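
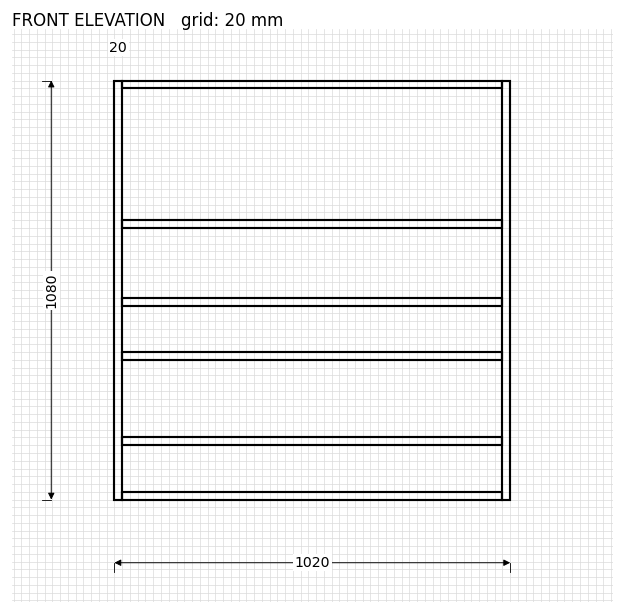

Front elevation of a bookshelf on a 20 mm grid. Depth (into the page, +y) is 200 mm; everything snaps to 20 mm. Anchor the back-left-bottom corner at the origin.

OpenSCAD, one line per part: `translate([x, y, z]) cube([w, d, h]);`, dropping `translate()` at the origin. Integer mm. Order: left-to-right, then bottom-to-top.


cube([20, 200, 1080]);
translate([20, 0, 0]) cube([980, 200, 20]);
translate([20, 0, 140]) cube([980, 200, 20]);
translate([20, 0, 360]) cube([980, 200, 20]);
translate([20, 0, 500]) cube([980, 200, 20]);
translate([20, 0, 700]) cube([980, 200, 20]);
translate([20, 0, 1060]) cube([980, 200, 20]);
translate([1000, 0, 0]) cube([20, 200, 1080]);


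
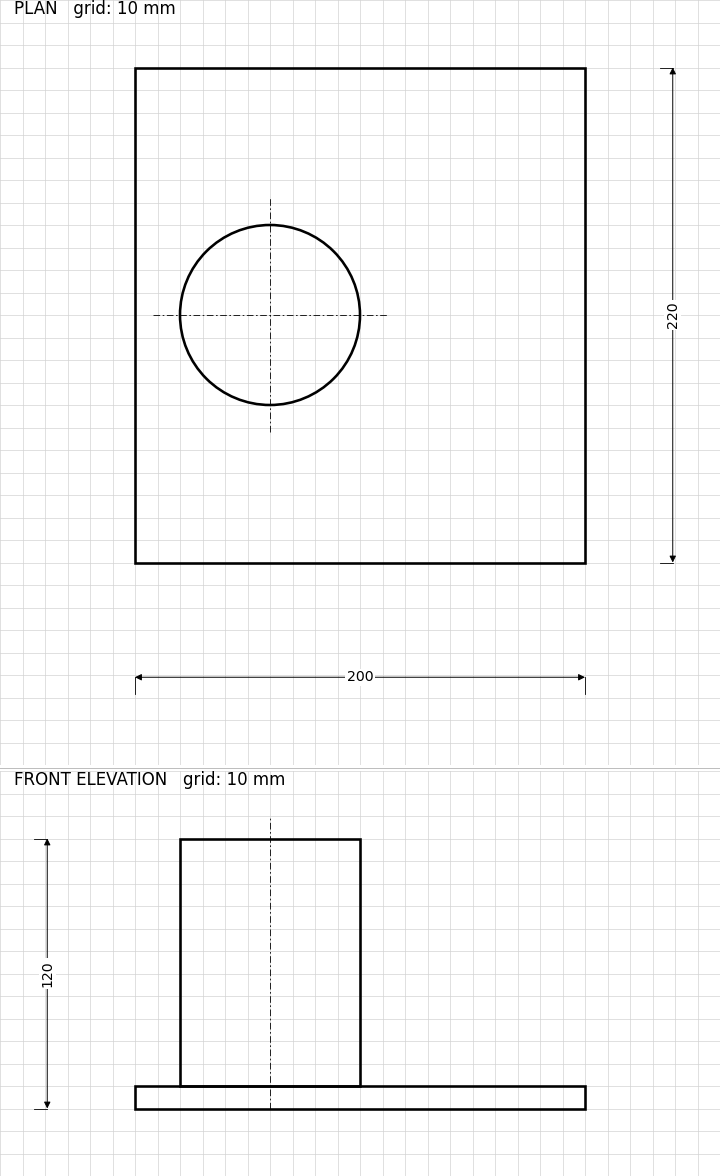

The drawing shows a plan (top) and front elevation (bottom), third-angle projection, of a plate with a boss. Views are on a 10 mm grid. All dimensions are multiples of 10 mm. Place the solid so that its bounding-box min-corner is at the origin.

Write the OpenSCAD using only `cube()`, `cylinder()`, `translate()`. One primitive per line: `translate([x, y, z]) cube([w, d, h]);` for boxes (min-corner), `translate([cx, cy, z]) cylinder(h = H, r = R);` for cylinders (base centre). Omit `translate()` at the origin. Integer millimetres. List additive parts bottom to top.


cube([200, 220, 10]);
translate([60, 110, 10]) cylinder(h = 110, r = 40);


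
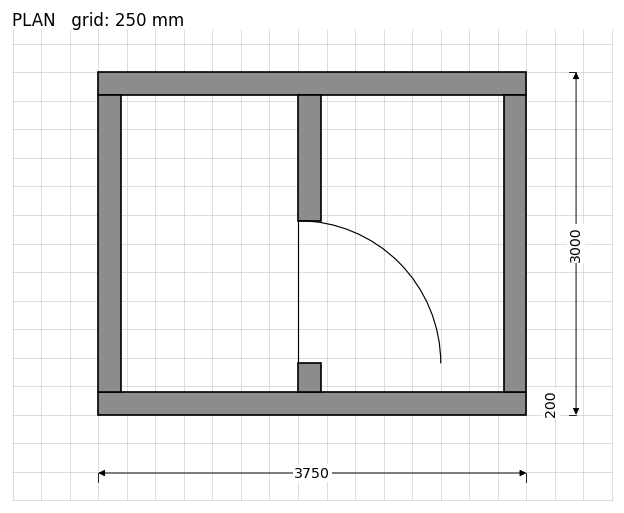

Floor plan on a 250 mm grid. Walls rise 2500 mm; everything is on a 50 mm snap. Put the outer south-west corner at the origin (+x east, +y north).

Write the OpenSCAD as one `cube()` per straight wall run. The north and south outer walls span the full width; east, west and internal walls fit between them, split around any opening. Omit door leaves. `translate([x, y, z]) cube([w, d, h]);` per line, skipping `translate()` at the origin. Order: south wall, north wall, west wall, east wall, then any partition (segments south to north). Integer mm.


cube([3750, 200, 2500]);
translate([0, 2800, 0]) cube([3750, 200, 2500]);
translate([0, 200, 0]) cube([200, 2600, 2500]);
translate([3550, 200, 0]) cube([200, 2600, 2500]);
translate([1750, 200, 0]) cube([200, 250, 2500]);
translate([1750, 1700, 0]) cube([200, 1100, 2500]);


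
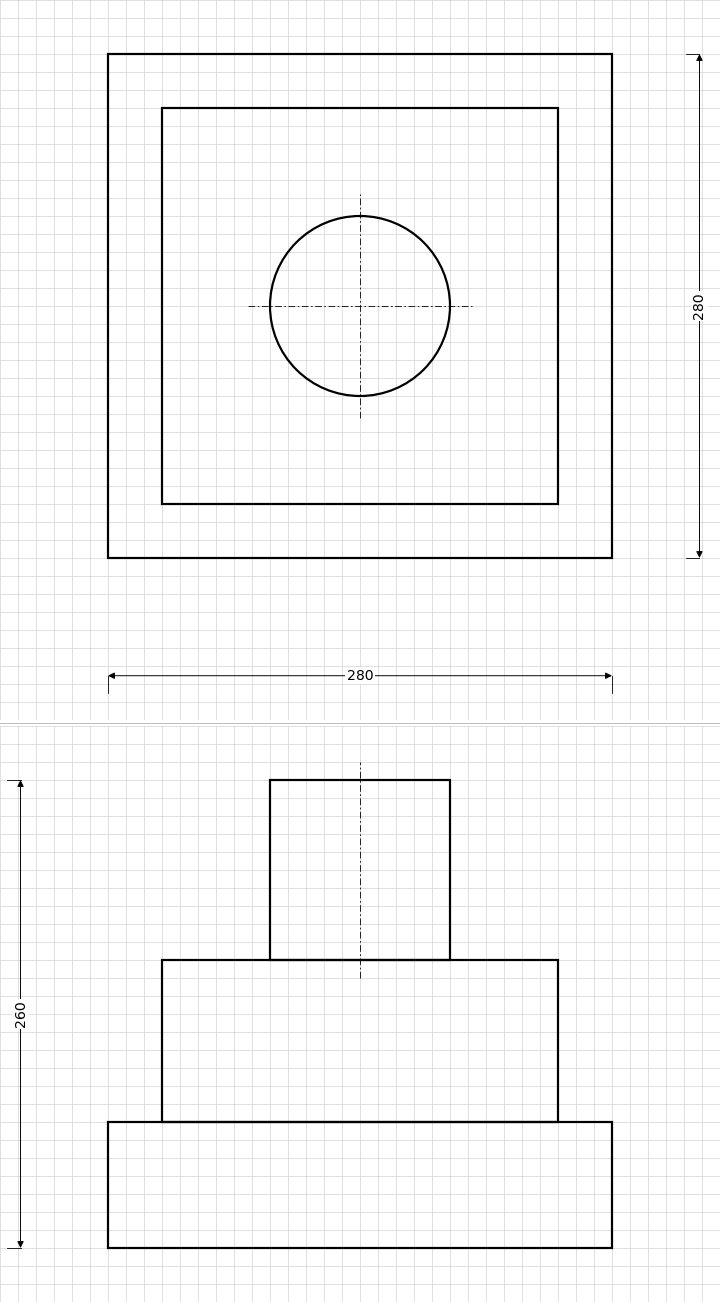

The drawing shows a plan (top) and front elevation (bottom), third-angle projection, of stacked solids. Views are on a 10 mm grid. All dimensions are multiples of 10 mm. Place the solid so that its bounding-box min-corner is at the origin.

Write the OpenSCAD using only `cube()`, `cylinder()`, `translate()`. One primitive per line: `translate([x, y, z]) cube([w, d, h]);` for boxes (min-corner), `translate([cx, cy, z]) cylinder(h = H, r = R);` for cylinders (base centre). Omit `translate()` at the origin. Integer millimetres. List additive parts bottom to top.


cube([280, 280, 70]);
translate([30, 30, 70]) cube([220, 220, 90]);
translate([140, 140, 160]) cylinder(h = 100, r = 50);


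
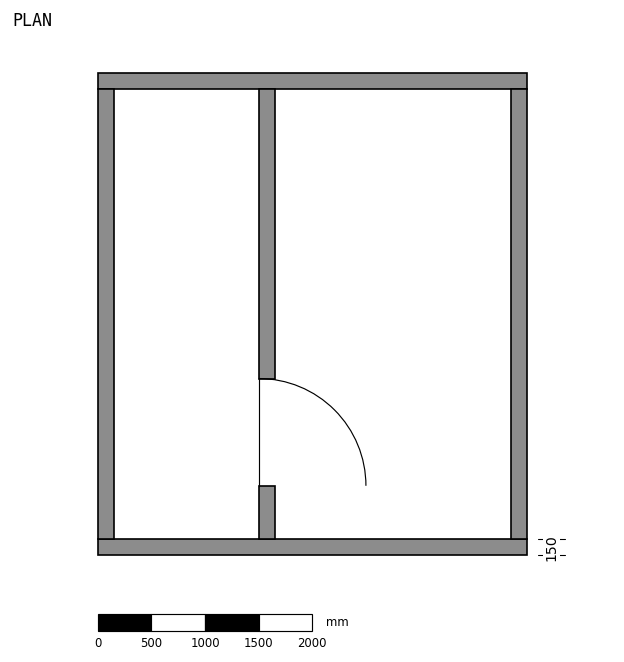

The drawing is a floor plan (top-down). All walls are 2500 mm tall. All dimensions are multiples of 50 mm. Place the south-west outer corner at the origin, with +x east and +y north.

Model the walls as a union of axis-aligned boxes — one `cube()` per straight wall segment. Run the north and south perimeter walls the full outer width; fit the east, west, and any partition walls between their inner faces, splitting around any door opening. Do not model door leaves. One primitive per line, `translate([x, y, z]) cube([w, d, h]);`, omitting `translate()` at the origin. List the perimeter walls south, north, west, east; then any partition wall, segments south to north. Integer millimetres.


cube([4000, 150, 2500]);
translate([0, 4350, 0]) cube([4000, 150, 2500]);
translate([0, 150, 0]) cube([150, 4200, 2500]);
translate([3850, 150, 0]) cube([150, 4200, 2500]);
translate([1500, 150, 0]) cube([150, 500, 2500]);
translate([1500, 1650, 0]) cube([150, 2700, 2500]);


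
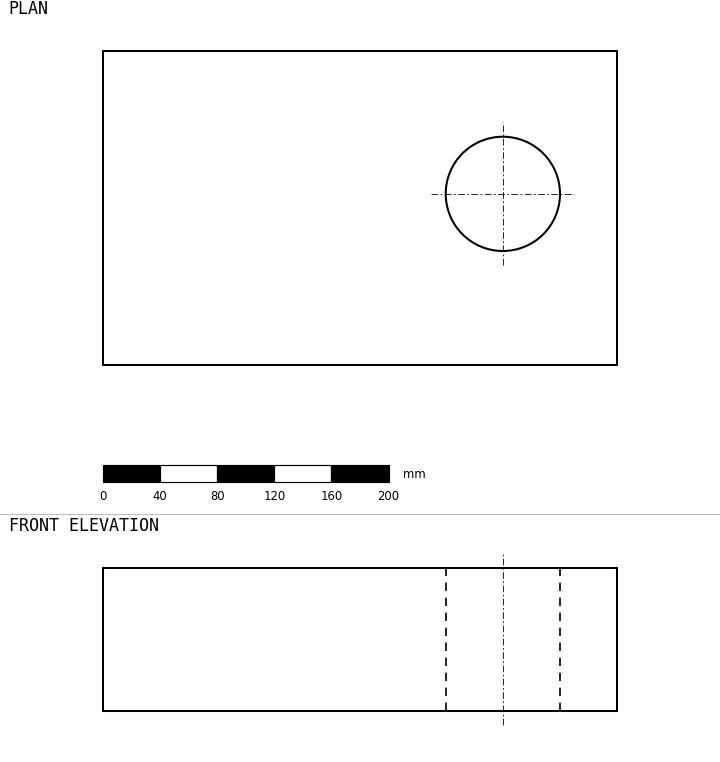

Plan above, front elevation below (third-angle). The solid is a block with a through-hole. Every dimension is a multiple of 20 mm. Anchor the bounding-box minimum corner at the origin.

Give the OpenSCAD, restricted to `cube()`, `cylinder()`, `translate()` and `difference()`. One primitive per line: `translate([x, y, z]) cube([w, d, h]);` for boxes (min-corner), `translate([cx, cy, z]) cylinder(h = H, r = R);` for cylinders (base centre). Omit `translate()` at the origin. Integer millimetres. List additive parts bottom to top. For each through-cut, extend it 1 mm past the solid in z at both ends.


difference() {
  cube([360, 220, 100]);
  translate([280, 120, -1]) cylinder(h = 102, r = 40);
}


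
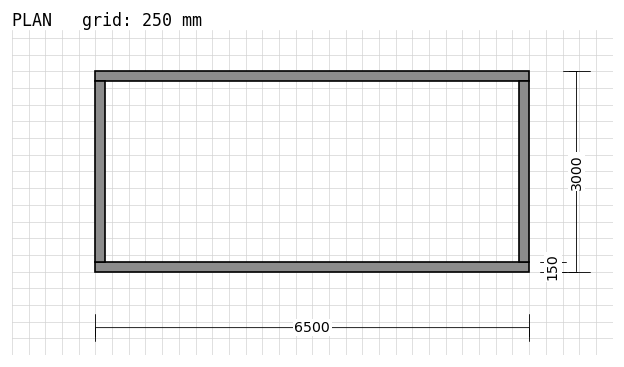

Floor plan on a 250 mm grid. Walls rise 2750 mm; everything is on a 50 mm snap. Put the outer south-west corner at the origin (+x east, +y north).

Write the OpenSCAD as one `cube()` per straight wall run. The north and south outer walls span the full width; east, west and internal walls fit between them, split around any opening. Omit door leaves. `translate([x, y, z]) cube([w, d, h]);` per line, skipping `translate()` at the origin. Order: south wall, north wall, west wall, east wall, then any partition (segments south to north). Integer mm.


cube([6500, 150, 2750]);
translate([0, 2850, 0]) cube([6500, 150, 2750]);
translate([0, 150, 0]) cube([150, 2700, 2750]);
translate([6350, 150, 0]) cube([150, 2700, 2750]);


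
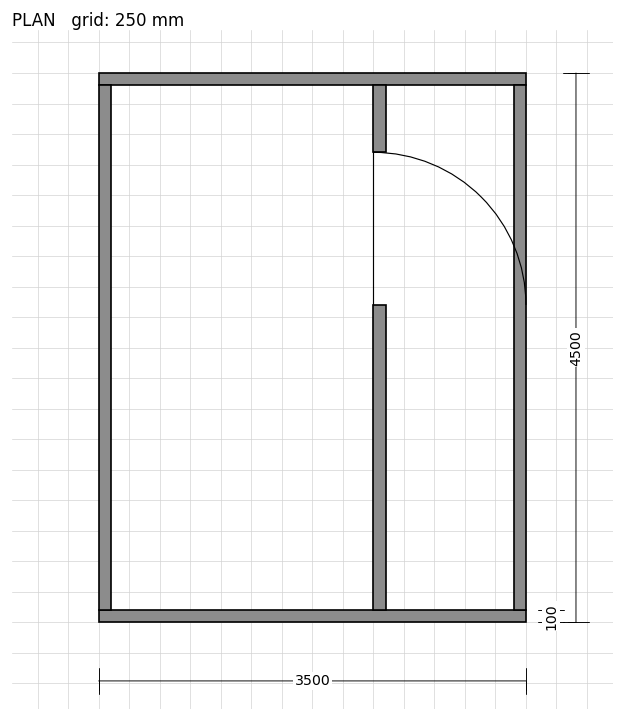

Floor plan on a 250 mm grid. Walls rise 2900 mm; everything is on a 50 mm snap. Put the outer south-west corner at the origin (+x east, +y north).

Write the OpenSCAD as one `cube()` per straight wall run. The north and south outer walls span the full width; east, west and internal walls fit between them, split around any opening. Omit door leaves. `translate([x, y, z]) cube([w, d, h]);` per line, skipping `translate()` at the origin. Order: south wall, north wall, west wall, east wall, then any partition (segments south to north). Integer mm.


cube([3500, 100, 2900]);
translate([0, 4400, 0]) cube([3500, 100, 2900]);
translate([0, 100, 0]) cube([100, 4300, 2900]);
translate([3400, 100, 0]) cube([100, 4300, 2900]);
translate([2250, 100, 0]) cube([100, 2500, 2900]);
translate([2250, 3850, 0]) cube([100, 550, 2900]);


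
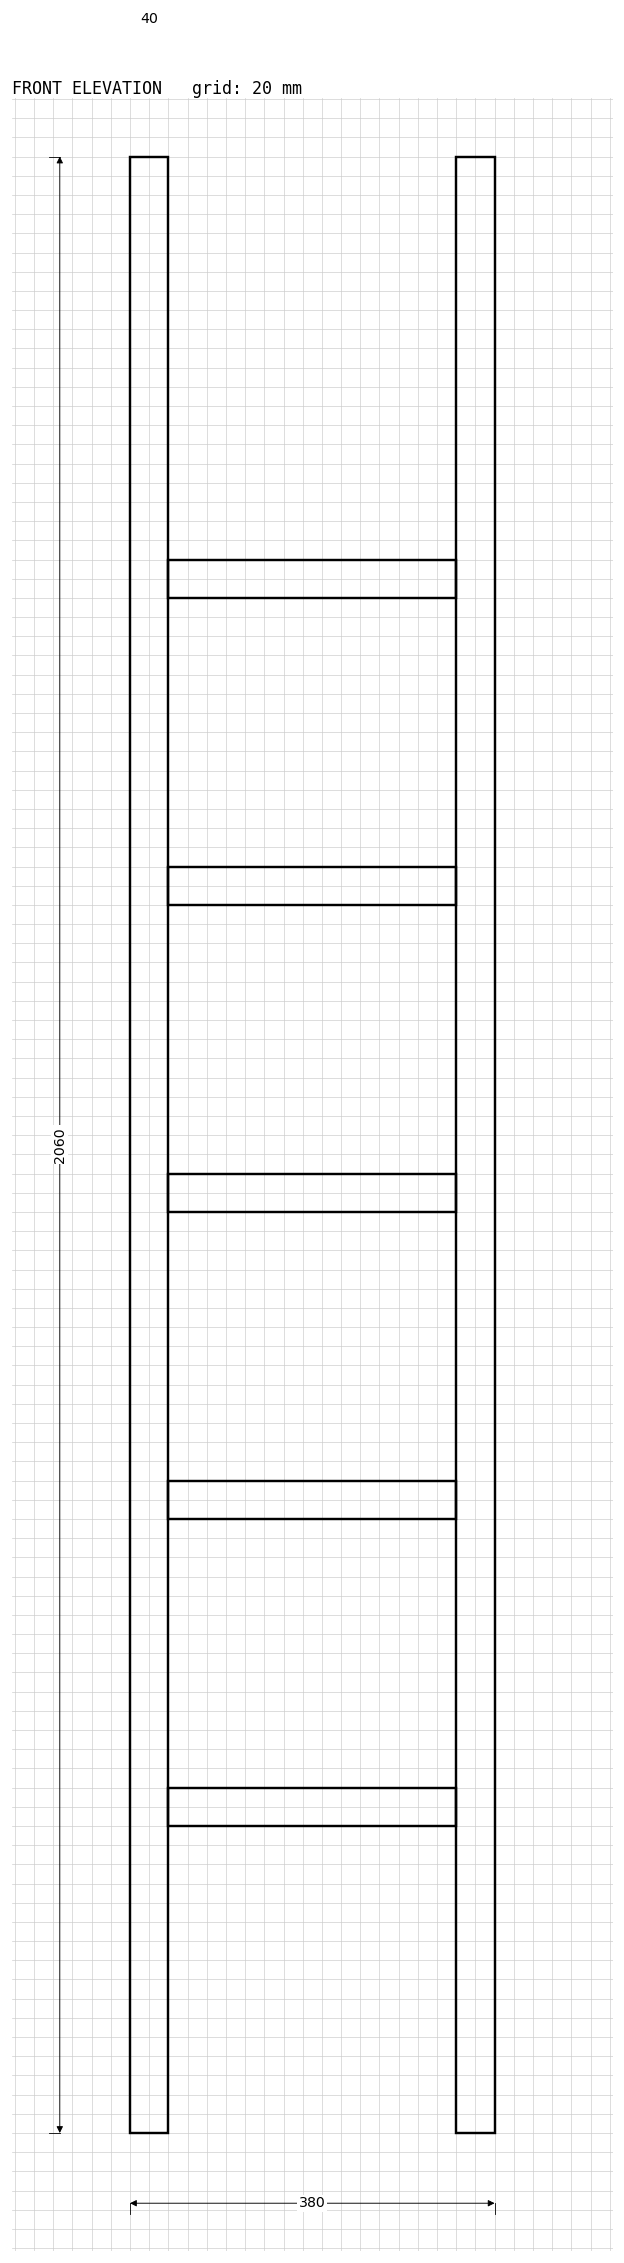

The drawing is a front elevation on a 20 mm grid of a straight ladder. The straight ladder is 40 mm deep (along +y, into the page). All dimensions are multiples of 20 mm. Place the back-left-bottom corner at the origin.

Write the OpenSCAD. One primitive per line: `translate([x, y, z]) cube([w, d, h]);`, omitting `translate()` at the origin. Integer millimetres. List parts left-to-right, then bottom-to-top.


cube([40, 40, 2060]);
translate([40, 0, 320]) cube([300, 40, 40]);
translate([40, 0, 640]) cube([300, 40, 40]);
translate([40, 0, 960]) cube([300, 40, 40]);
translate([40, 0, 1280]) cube([300, 40, 40]);
translate([40, 0, 1600]) cube([300, 40, 40]);
translate([340, 0, 0]) cube([40, 40, 2060]);


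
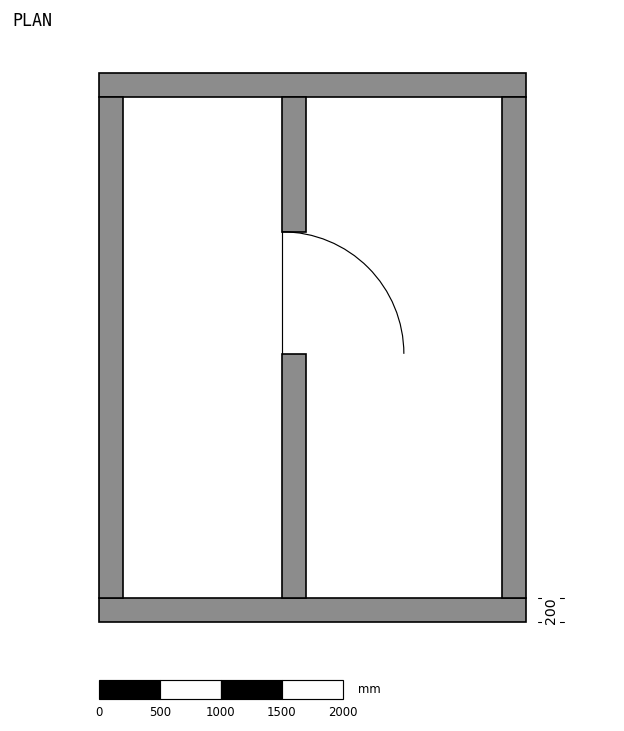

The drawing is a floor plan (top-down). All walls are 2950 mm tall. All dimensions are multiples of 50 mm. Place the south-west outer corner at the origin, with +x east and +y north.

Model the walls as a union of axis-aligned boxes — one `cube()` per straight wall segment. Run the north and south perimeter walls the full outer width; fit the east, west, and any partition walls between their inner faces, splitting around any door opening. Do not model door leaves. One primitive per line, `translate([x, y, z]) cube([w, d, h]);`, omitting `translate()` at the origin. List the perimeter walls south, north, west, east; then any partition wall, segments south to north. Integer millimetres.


cube([3500, 200, 2950]);
translate([0, 4300, 0]) cube([3500, 200, 2950]);
translate([0, 200, 0]) cube([200, 4100, 2950]);
translate([3300, 200, 0]) cube([200, 4100, 2950]);
translate([1500, 200, 0]) cube([200, 2000, 2950]);
translate([1500, 3200, 0]) cube([200, 1100, 2950]);


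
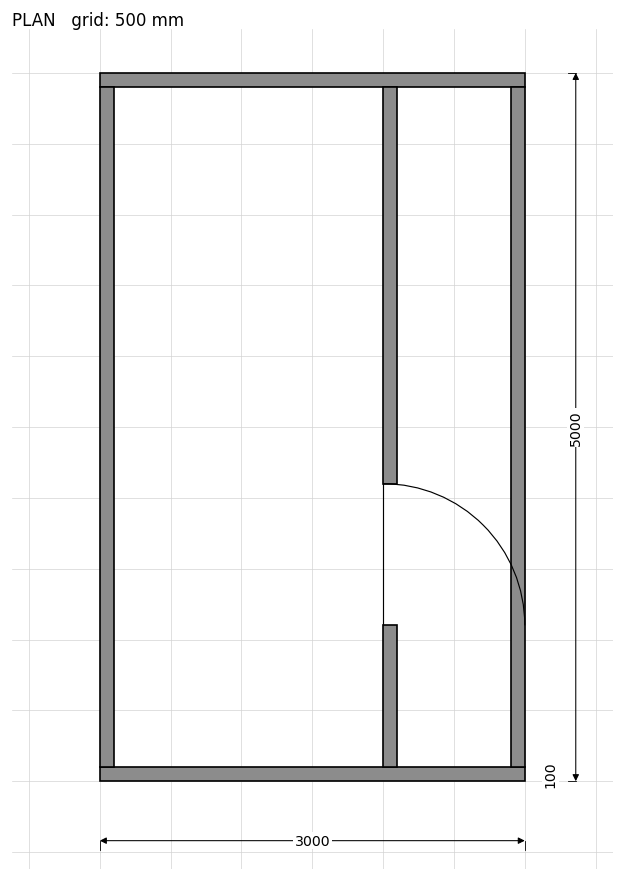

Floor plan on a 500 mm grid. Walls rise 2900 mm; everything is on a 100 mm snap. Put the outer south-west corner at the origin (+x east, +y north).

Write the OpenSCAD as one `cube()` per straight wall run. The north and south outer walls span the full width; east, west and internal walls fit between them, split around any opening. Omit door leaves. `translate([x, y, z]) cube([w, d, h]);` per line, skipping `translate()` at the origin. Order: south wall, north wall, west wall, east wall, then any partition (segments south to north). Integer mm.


cube([3000, 100, 2900]);
translate([0, 4900, 0]) cube([3000, 100, 2900]);
translate([0, 100, 0]) cube([100, 4800, 2900]);
translate([2900, 100, 0]) cube([100, 4800, 2900]);
translate([2000, 100, 0]) cube([100, 1000, 2900]);
translate([2000, 2100, 0]) cube([100, 2800, 2900]);


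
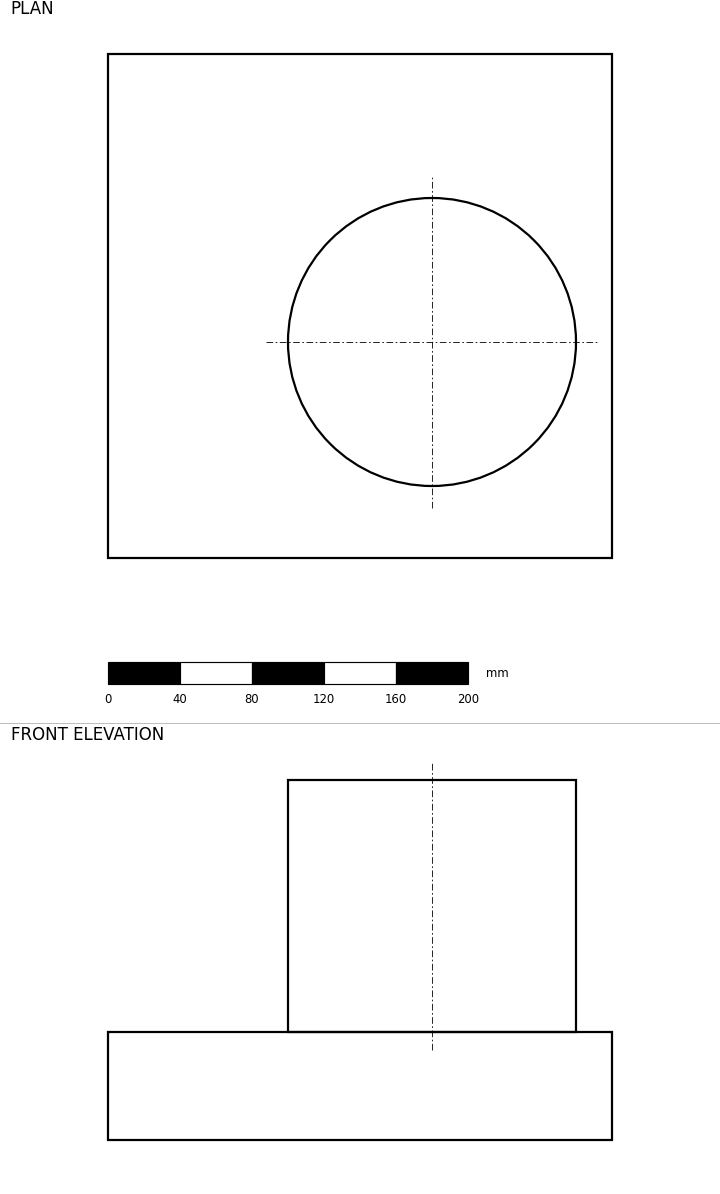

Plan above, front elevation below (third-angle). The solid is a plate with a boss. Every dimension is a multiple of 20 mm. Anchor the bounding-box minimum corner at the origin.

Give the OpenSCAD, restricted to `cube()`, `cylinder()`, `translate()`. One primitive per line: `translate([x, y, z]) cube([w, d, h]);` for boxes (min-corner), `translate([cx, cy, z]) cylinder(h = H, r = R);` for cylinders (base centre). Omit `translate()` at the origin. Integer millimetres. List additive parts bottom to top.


cube([280, 280, 60]);
translate([180, 120, 60]) cylinder(h = 140, r = 80);


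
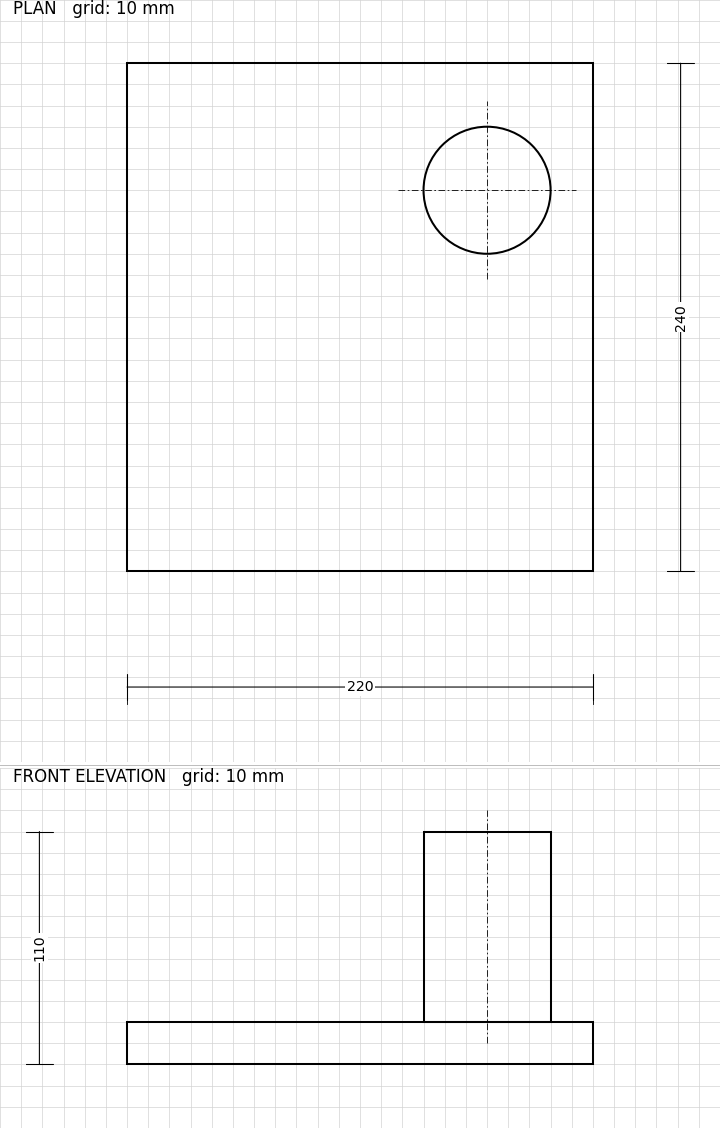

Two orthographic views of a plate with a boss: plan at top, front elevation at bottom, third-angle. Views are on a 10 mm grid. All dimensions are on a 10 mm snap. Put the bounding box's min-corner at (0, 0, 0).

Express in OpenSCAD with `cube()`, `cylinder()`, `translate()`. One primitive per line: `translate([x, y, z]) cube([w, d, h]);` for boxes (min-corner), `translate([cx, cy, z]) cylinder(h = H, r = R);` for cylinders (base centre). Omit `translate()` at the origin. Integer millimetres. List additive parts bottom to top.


cube([220, 240, 20]);
translate([170, 180, 20]) cylinder(h = 90, r = 30);


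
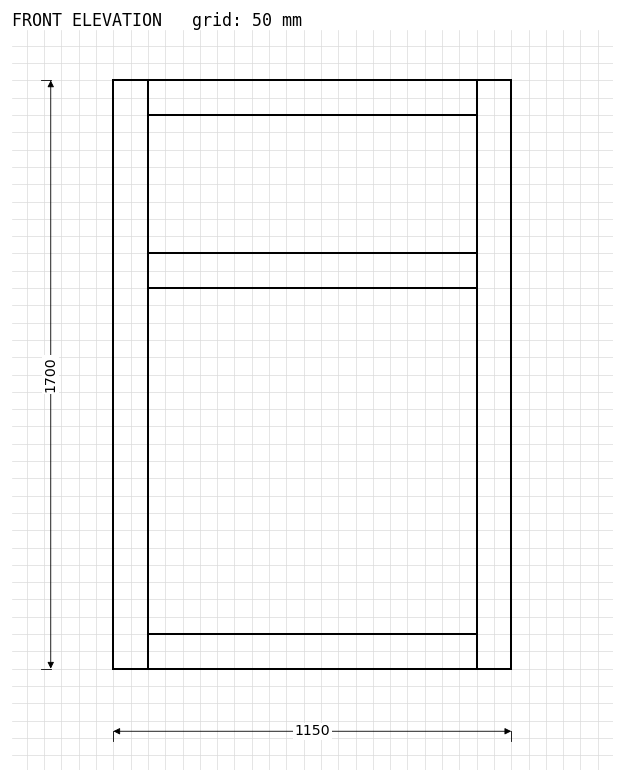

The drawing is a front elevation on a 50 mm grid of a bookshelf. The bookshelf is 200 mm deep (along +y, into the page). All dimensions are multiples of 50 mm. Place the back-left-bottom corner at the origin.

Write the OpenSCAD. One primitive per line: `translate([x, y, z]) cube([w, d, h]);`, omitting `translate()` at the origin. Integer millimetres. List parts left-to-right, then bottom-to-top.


cube([100, 200, 1700]);
translate([100, 0, 0]) cube([950, 200, 100]);
translate([100, 0, 1100]) cube([950, 200, 100]);
translate([100, 0, 1600]) cube([950, 200, 100]);
translate([1050, 0, 0]) cube([100, 200, 1700]);


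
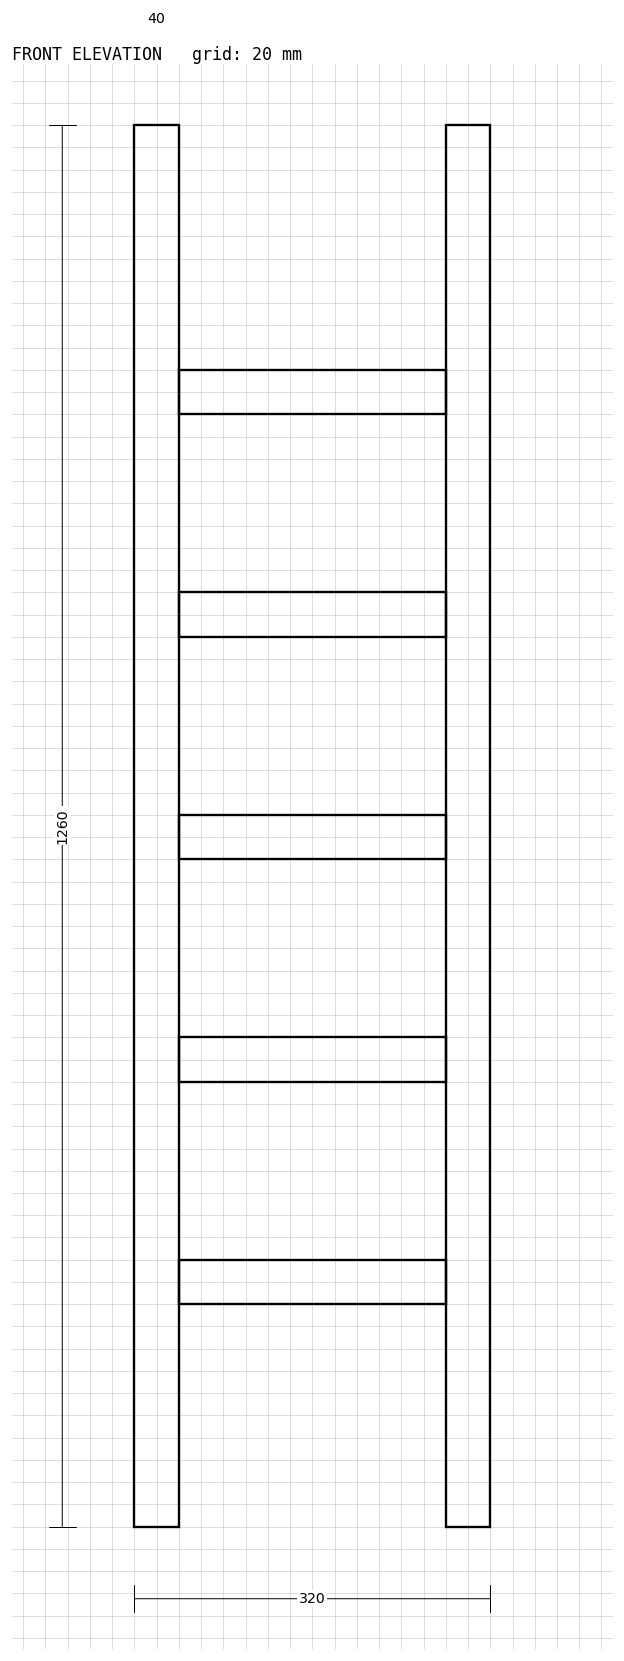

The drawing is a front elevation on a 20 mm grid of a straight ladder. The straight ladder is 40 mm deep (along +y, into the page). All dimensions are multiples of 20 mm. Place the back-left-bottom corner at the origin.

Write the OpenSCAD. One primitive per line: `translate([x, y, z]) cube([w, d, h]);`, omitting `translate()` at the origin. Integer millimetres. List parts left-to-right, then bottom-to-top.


cube([40, 40, 1260]);
translate([40, 0, 200]) cube([240, 40, 40]);
translate([40, 0, 400]) cube([240, 40, 40]);
translate([40, 0, 600]) cube([240, 40, 40]);
translate([40, 0, 800]) cube([240, 40, 40]);
translate([40, 0, 1000]) cube([240, 40, 40]);
translate([280, 0, 0]) cube([40, 40, 1260]);


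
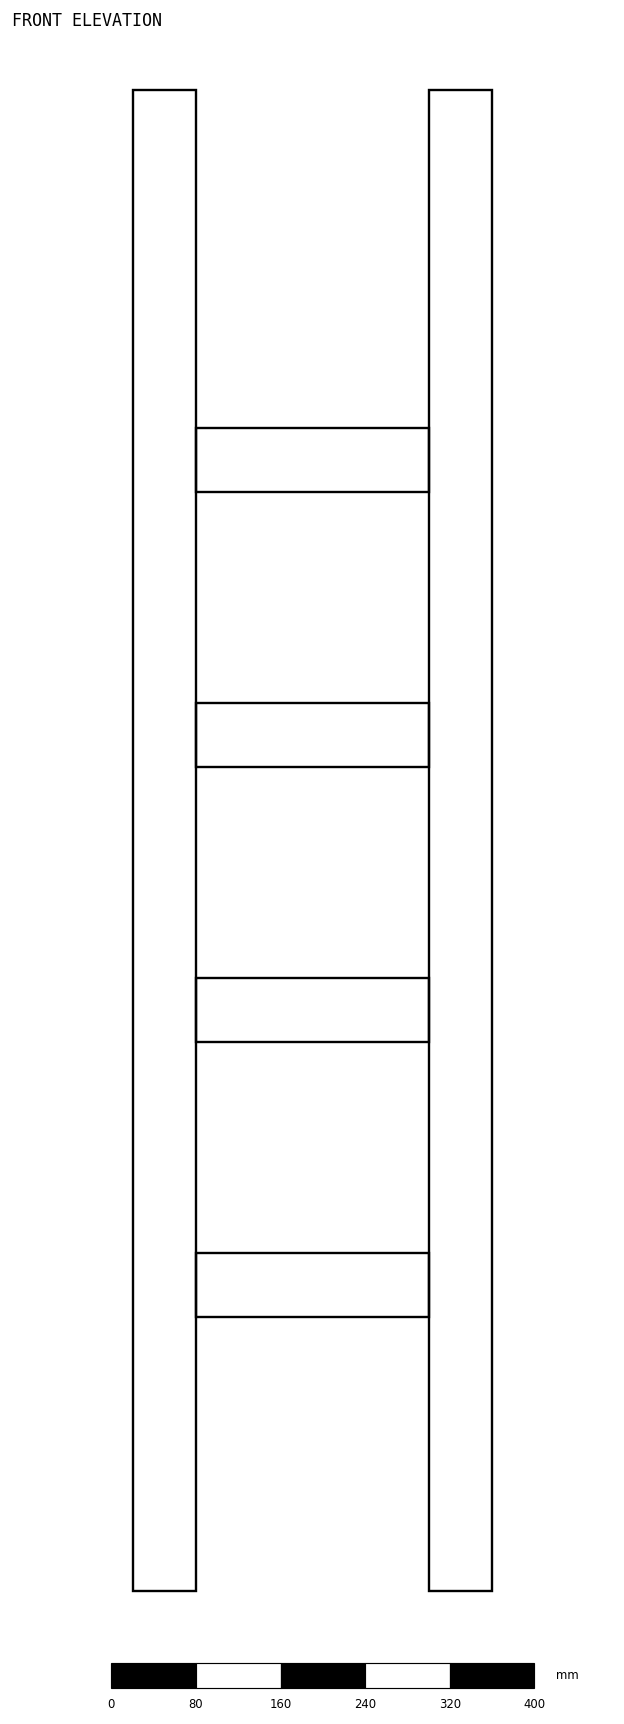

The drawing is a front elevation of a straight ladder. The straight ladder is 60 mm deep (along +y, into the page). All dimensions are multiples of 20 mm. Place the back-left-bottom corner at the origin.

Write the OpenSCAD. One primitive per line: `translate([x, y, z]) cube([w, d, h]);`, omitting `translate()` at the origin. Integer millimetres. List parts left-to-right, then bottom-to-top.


cube([60, 60, 1420]);
translate([60, 0, 260]) cube([220, 60, 60]);
translate([60, 0, 520]) cube([220, 60, 60]);
translate([60, 0, 780]) cube([220, 60, 60]);
translate([60, 0, 1040]) cube([220, 60, 60]);
translate([280, 0, 0]) cube([60, 60, 1420]);


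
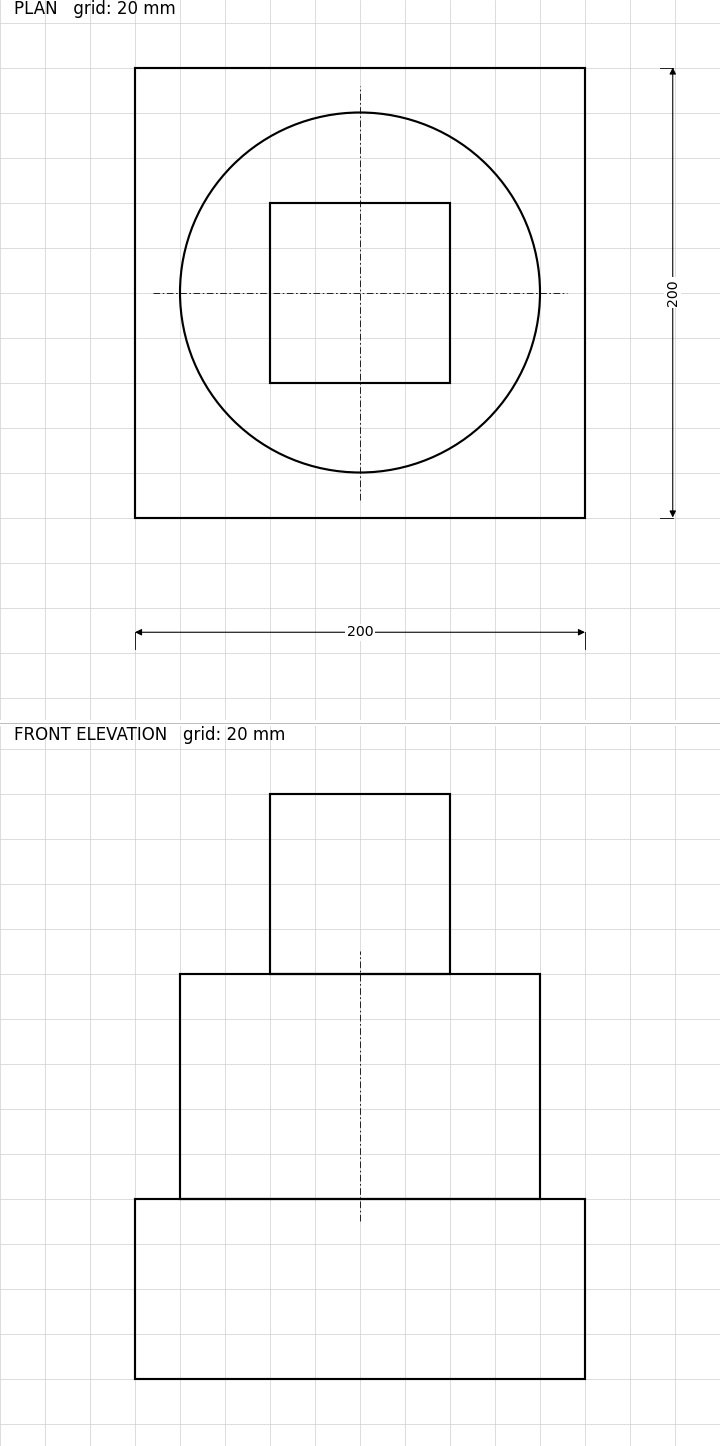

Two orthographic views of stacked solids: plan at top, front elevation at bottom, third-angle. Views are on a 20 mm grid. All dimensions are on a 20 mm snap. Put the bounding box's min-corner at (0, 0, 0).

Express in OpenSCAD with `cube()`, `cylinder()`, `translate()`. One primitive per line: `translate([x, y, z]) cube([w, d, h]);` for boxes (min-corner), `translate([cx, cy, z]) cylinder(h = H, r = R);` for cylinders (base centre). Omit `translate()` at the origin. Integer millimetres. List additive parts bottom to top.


cube([200, 200, 80]);
translate([100, 100, 80]) cylinder(h = 100, r = 80);
translate([60, 60, 180]) cube([80, 80, 80]);


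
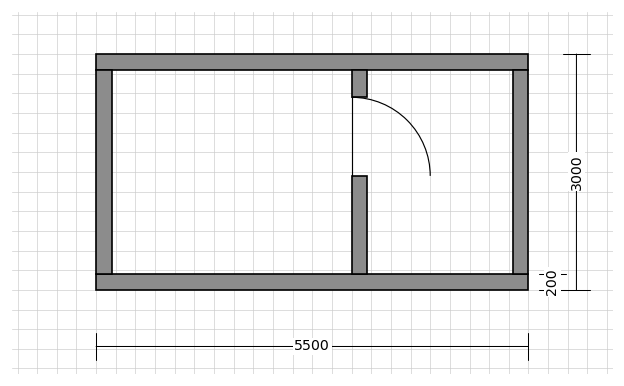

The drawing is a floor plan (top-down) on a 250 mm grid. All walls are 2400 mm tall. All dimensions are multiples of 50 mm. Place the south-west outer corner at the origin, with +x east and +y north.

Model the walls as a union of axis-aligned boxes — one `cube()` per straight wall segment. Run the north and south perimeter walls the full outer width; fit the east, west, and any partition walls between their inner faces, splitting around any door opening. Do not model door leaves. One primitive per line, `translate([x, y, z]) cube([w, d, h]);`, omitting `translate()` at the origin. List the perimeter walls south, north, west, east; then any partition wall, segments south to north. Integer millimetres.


cube([5500, 200, 2400]);
translate([0, 2800, 0]) cube([5500, 200, 2400]);
translate([0, 200, 0]) cube([200, 2600, 2400]);
translate([5300, 200, 0]) cube([200, 2600, 2400]);
translate([3250, 200, 0]) cube([200, 1250, 2400]);
translate([3250, 2450, 0]) cube([200, 350, 2400]);


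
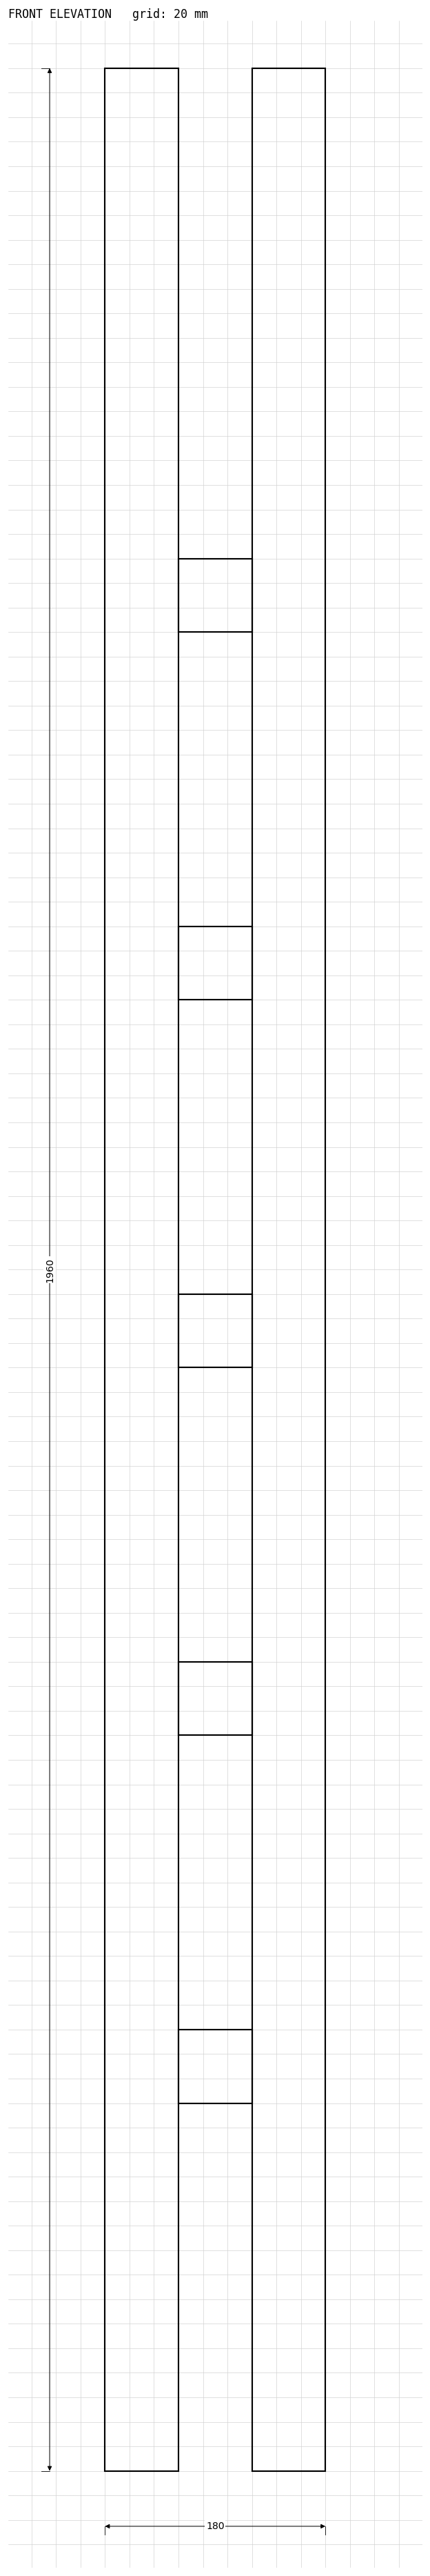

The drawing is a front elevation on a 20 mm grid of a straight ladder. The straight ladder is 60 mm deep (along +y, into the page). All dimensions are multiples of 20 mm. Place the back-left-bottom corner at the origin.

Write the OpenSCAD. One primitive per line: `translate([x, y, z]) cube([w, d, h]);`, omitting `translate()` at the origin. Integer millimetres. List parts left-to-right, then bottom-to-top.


cube([60, 60, 1960]);
translate([60, 0, 300]) cube([60, 60, 60]);
translate([60, 0, 600]) cube([60, 60, 60]);
translate([60, 0, 900]) cube([60, 60, 60]);
translate([60, 0, 1200]) cube([60, 60, 60]);
translate([60, 0, 1500]) cube([60, 60, 60]);
translate([120, 0, 0]) cube([60, 60, 1960]);


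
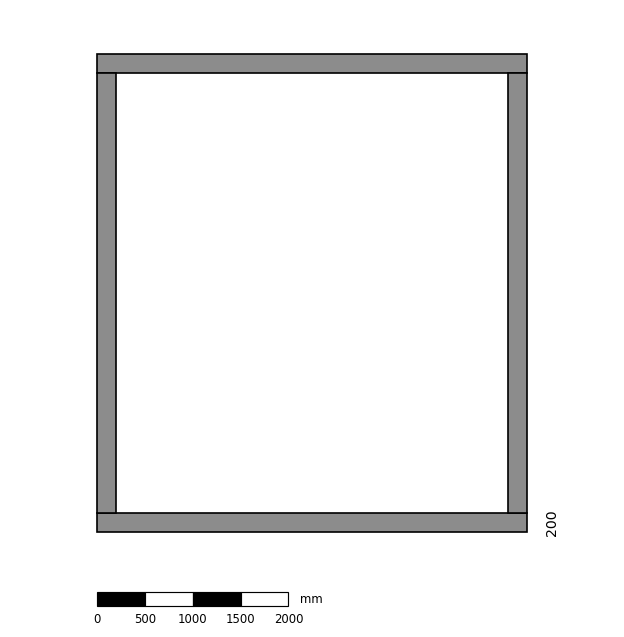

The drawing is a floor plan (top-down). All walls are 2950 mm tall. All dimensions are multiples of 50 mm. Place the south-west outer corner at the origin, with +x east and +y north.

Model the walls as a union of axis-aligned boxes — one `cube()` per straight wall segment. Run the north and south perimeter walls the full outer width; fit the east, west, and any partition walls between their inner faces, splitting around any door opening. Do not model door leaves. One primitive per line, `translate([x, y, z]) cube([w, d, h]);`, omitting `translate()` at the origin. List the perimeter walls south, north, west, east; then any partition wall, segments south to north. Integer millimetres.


cube([4500, 200, 2950]);
translate([0, 4800, 0]) cube([4500, 200, 2950]);
translate([0, 200, 0]) cube([200, 4600, 2950]);
translate([4300, 200, 0]) cube([200, 4600, 2950]);


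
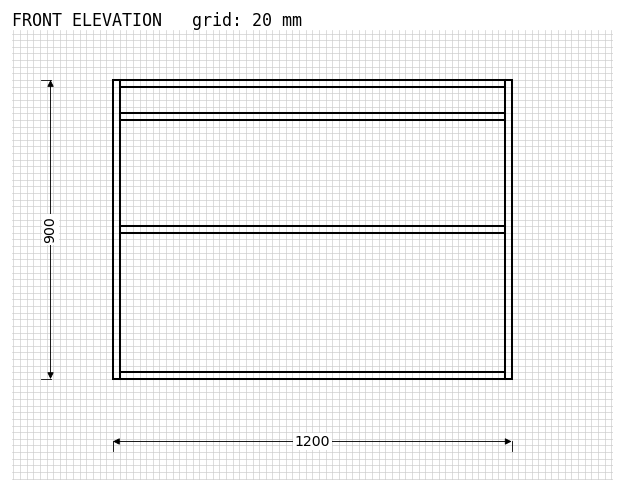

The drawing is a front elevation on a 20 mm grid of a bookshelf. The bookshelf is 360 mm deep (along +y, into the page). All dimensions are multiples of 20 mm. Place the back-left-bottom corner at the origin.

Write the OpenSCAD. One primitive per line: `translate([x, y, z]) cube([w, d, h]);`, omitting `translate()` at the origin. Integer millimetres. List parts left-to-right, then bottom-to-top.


cube([20, 360, 900]);
translate([20, 0, 0]) cube([1160, 360, 20]);
translate([20, 0, 440]) cube([1160, 360, 20]);
translate([20, 0, 780]) cube([1160, 360, 20]);
translate([20, 0, 880]) cube([1160, 360, 20]);
translate([1180, 0, 0]) cube([20, 360, 900]);


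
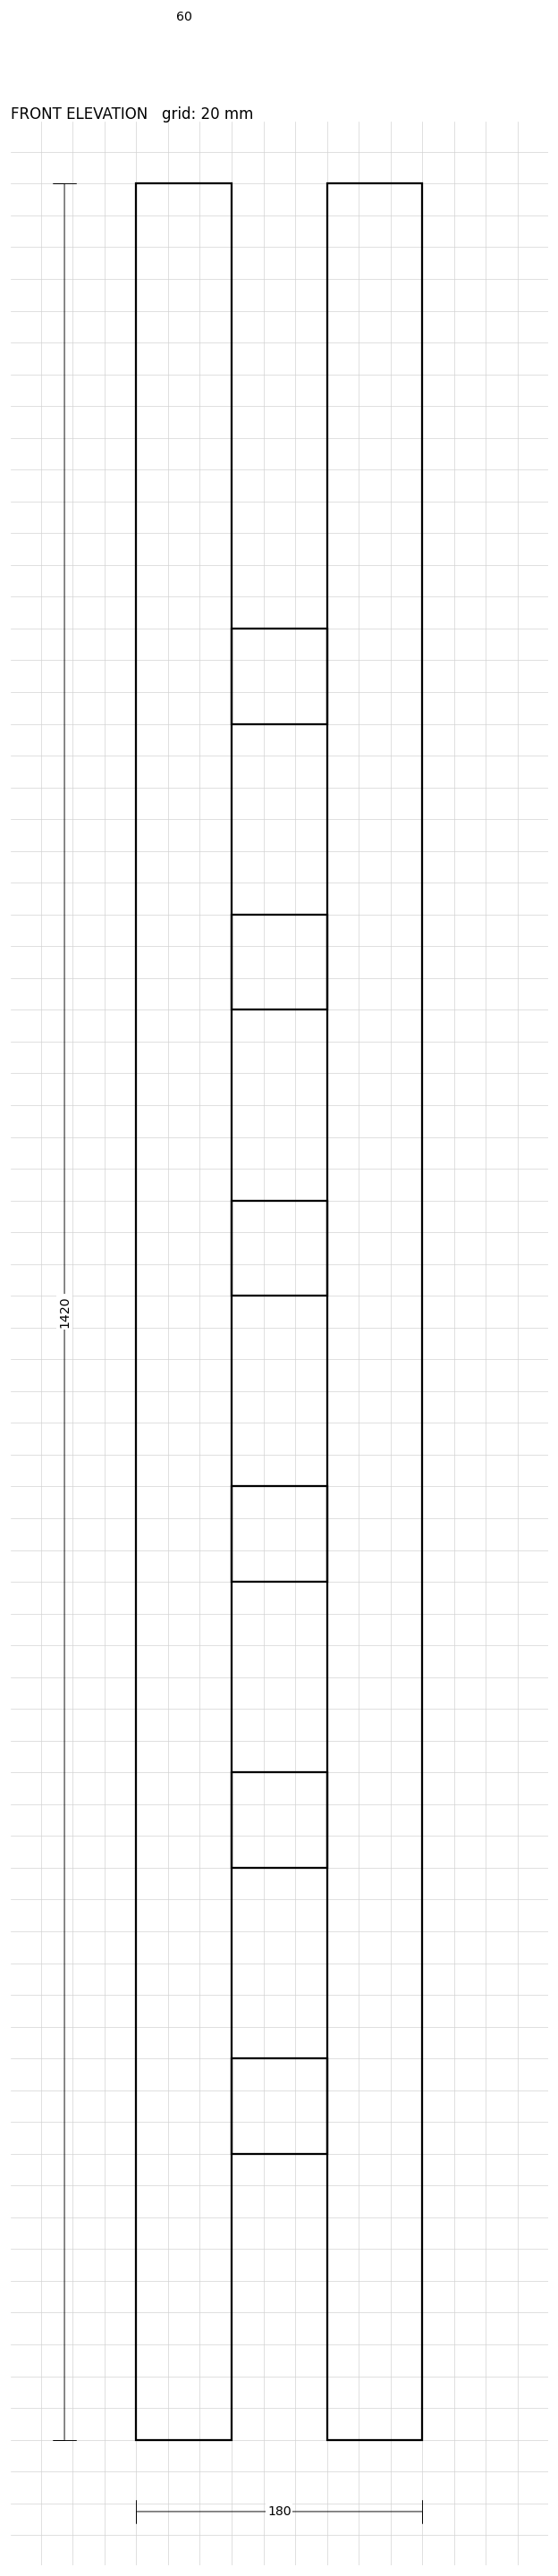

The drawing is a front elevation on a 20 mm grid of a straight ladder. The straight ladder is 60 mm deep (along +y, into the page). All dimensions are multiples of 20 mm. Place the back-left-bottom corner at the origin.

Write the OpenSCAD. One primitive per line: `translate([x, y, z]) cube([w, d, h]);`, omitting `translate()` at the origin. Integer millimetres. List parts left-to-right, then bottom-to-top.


cube([60, 60, 1420]);
translate([60, 0, 180]) cube([60, 60, 60]);
translate([60, 0, 360]) cube([60, 60, 60]);
translate([60, 0, 540]) cube([60, 60, 60]);
translate([60, 0, 720]) cube([60, 60, 60]);
translate([60, 0, 900]) cube([60, 60, 60]);
translate([60, 0, 1080]) cube([60, 60, 60]);
translate([120, 0, 0]) cube([60, 60, 1420]);


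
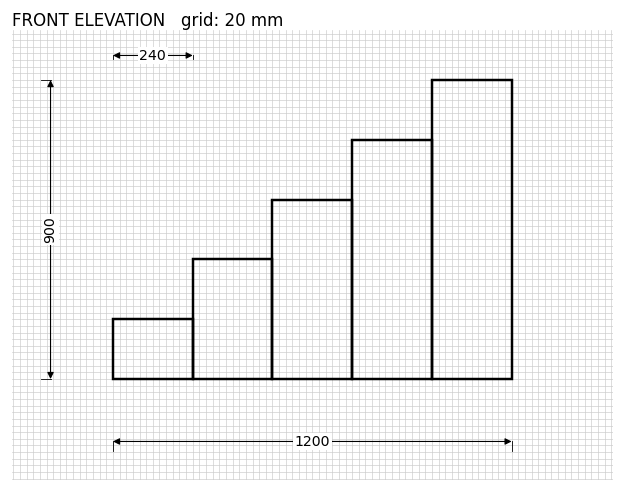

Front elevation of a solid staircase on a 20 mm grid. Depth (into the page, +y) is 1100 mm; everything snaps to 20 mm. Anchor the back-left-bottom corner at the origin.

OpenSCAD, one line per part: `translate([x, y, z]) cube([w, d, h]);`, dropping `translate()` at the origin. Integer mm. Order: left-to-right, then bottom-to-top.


cube([240, 1100, 180]);
translate([240, 0, 0]) cube([240, 1100, 360]);
translate([480, 0, 0]) cube([240, 1100, 540]);
translate([720, 0, 0]) cube([240, 1100, 720]);
translate([960, 0, 0]) cube([240, 1100, 900]);


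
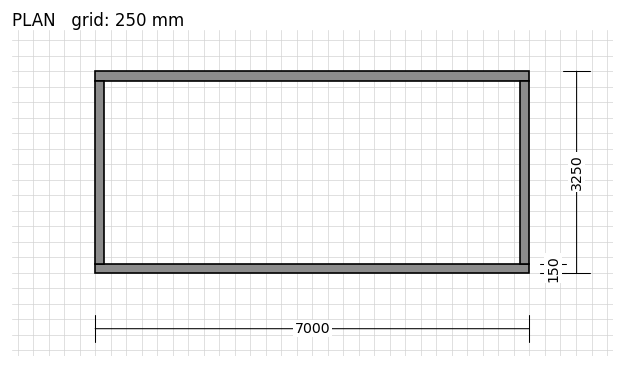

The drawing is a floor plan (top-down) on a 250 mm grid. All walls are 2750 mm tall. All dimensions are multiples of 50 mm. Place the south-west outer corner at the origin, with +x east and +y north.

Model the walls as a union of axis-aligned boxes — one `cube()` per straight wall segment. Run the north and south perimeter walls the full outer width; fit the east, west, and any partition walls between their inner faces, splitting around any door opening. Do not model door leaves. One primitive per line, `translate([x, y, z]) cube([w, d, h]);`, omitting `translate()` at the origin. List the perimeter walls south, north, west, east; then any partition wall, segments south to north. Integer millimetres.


cube([7000, 150, 2750]);
translate([0, 3100, 0]) cube([7000, 150, 2750]);
translate([0, 150, 0]) cube([150, 2950, 2750]);
translate([6850, 150, 0]) cube([150, 2950, 2750]);


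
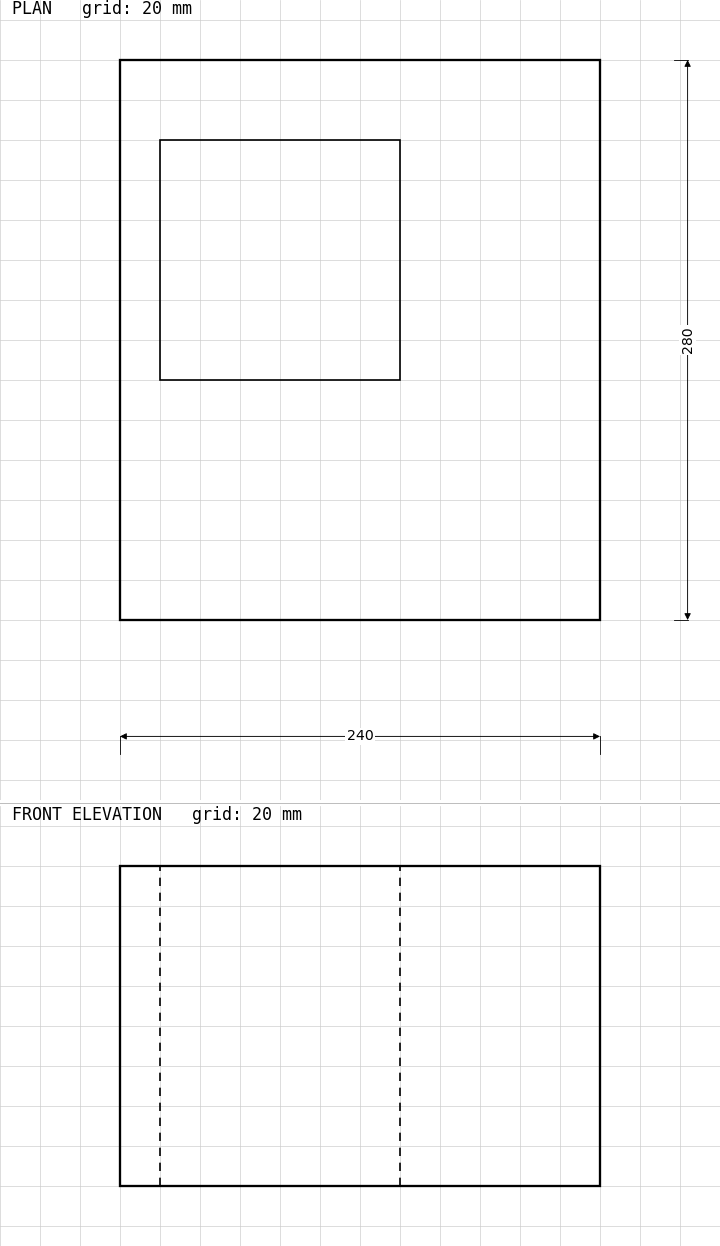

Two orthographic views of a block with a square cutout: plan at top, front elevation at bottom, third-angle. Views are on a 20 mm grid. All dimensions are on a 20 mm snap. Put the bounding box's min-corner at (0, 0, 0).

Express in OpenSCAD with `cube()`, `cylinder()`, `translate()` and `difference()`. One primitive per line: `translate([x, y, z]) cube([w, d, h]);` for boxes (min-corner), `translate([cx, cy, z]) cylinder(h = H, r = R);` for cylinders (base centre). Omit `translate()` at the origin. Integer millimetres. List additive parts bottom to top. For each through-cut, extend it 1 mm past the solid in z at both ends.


difference() {
  cube([240, 280, 160]);
  translate([20, 120, -1]) cube([120, 120, 162]);
}


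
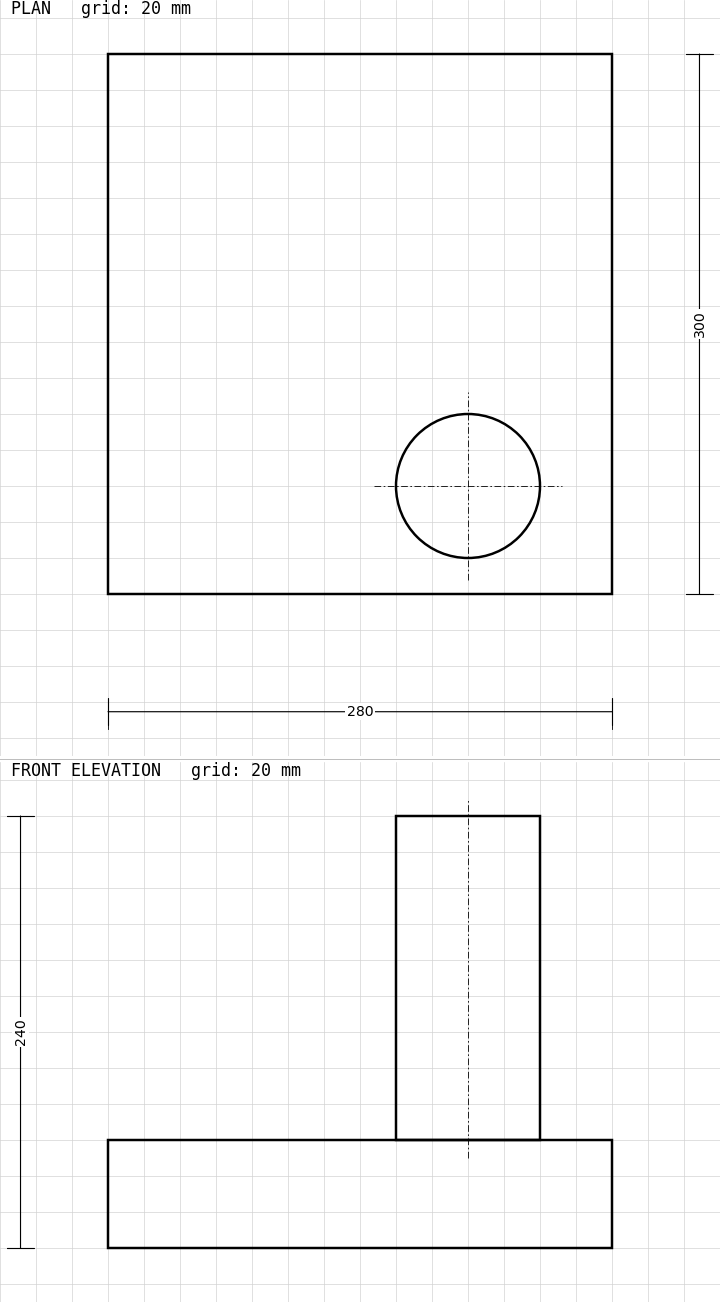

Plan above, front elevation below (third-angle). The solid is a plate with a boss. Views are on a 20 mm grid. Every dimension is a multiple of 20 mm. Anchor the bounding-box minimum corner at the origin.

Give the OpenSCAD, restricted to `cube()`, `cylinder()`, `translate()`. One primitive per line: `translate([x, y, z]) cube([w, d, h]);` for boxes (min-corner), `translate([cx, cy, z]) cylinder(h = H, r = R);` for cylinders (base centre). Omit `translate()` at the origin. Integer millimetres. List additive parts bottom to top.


cube([280, 300, 60]);
translate([200, 60, 60]) cylinder(h = 180, r = 40);


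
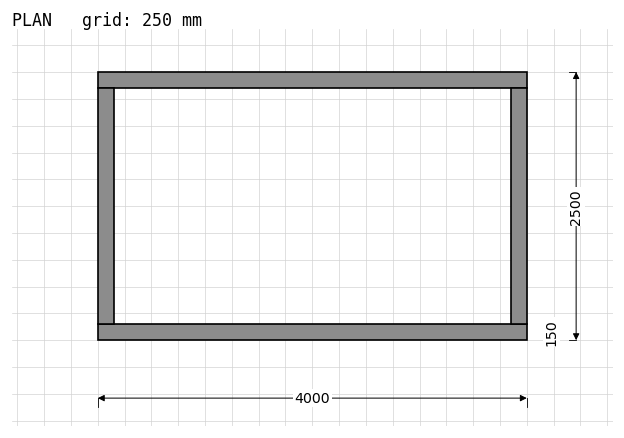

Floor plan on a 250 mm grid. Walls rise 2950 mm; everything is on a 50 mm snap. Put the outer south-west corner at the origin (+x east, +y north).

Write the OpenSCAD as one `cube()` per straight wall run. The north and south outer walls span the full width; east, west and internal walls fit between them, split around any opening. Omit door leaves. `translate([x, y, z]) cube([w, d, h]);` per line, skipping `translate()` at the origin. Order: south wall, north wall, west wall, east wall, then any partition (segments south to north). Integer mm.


cube([4000, 150, 2950]);
translate([0, 2350, 0]) cube([4000, 150, 2950]);
translate([0, 150, 0]) cube([150, 2200, 2950]);
translate([3850, 150, 0]) cube([150, 2200, 2950]);


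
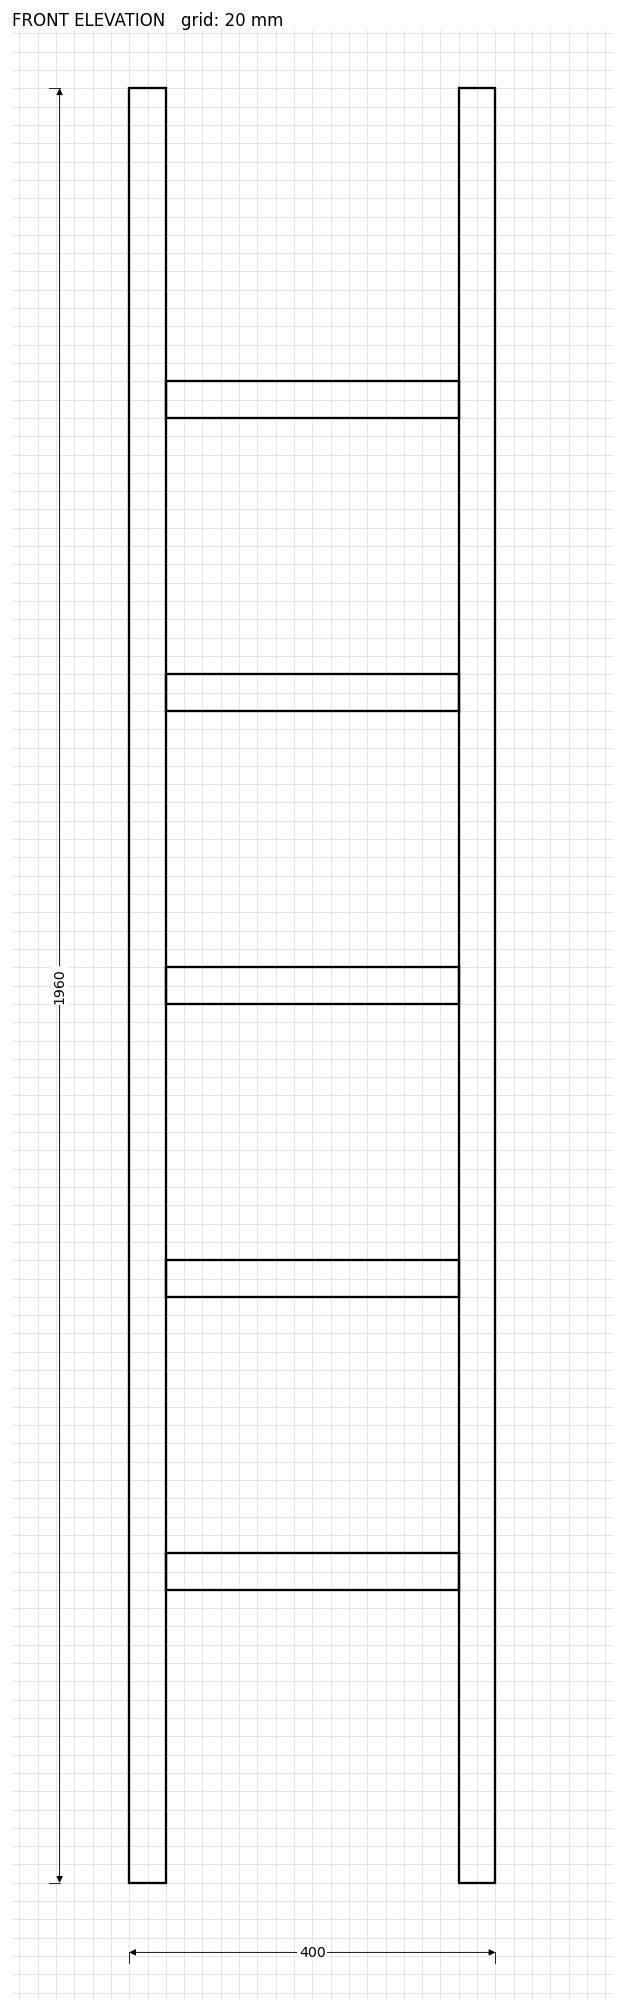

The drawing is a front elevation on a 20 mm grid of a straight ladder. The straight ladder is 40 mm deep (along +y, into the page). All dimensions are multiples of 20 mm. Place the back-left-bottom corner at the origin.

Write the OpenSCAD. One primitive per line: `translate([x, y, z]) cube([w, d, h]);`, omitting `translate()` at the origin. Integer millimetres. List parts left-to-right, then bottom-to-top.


cube([40, 40, 1960]);
translate([40, 0, 320]) cube([320, 40, 40]);
translate([40, 0, 640]) cube([320, 40, 40]);
translate([40, 0, 960]) cube([320, 40, 40]);
translate([40, 0, 1280]) cube([320, 40, 40]);
translate([40, 0, 1600]) cube([320, 40, 40]);
translate([360, 0, 0]) cube([40, 40, 1960]);


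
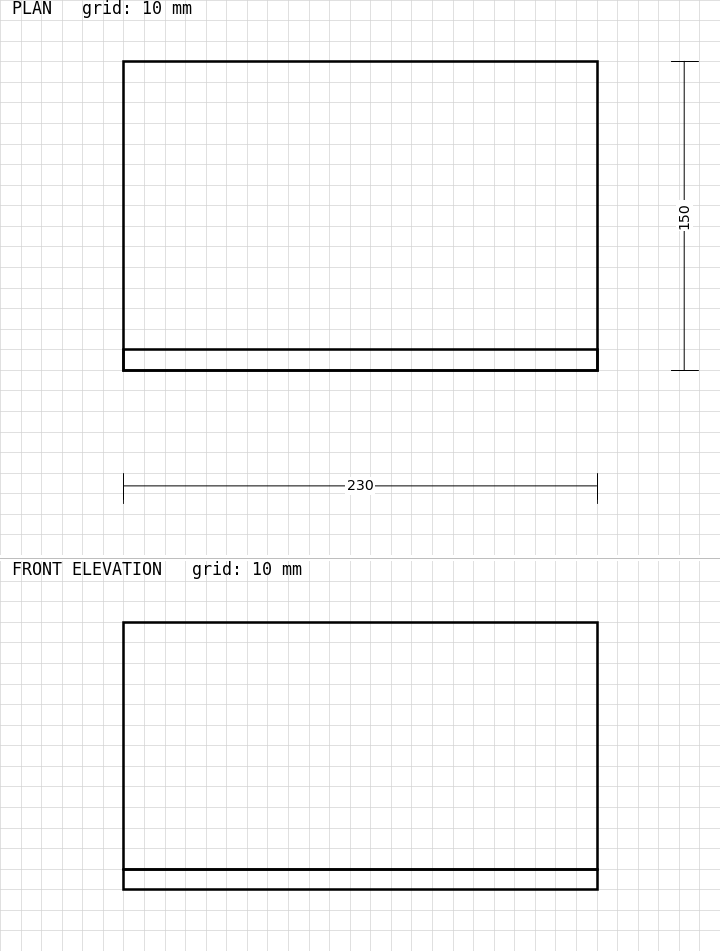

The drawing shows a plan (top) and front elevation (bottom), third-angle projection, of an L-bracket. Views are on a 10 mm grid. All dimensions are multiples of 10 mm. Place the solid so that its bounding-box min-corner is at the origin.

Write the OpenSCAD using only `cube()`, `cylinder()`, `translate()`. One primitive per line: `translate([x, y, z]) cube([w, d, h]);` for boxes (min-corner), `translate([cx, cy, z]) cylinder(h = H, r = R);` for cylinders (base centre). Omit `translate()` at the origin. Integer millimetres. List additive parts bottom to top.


cube([230, 150, 10]);
translate([0, 0, 10]) cube([230, 10, 120]);


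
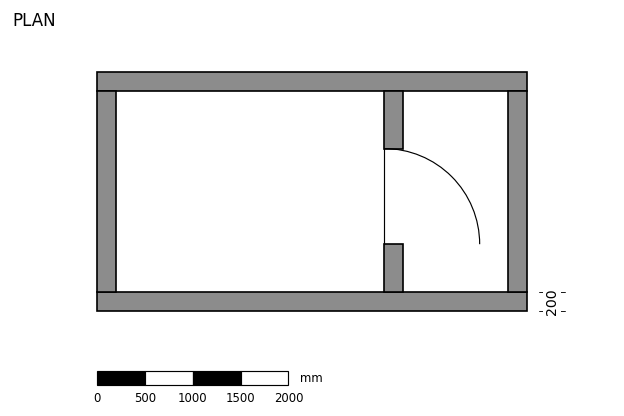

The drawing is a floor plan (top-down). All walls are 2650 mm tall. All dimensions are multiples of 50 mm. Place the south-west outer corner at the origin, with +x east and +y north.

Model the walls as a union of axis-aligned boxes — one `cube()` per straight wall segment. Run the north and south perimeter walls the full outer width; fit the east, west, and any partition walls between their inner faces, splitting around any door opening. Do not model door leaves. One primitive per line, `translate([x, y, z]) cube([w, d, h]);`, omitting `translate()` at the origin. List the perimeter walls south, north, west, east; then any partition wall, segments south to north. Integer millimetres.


cube([4500, 200, 2650]);
translate([0, 2300, 0]) cube([4500, 200, 2650]);
translate([0, 200, 0]) cube([200, 2100, 2650]);
translate([4300, 200, 0]) cube([200, 2100, 2650]);
translate([3000, 200, 0]) cube([200, 500, 2650]);
translate([3000, 1700, 0]) cube([200, 600, 2650]);


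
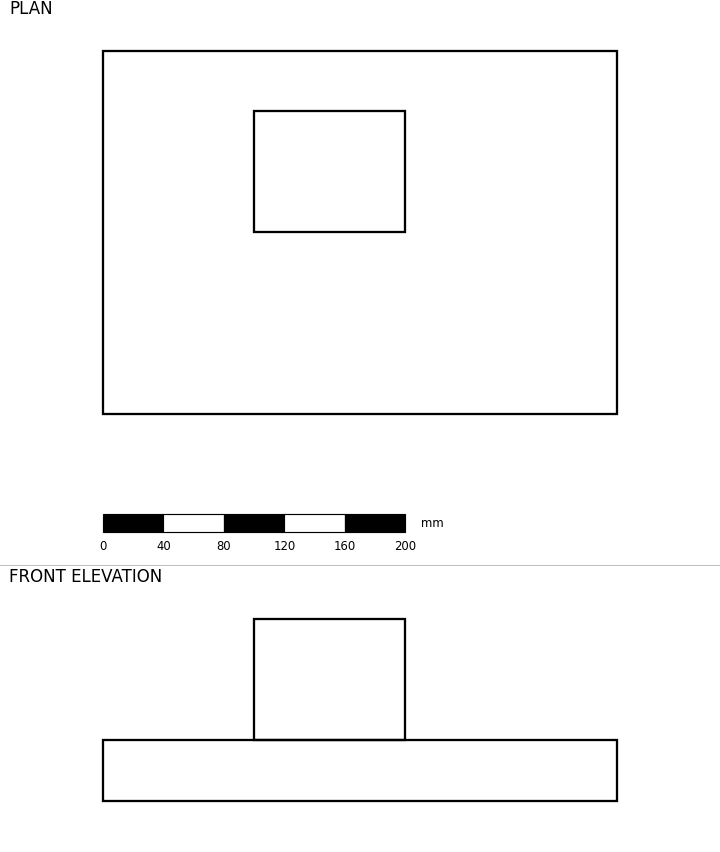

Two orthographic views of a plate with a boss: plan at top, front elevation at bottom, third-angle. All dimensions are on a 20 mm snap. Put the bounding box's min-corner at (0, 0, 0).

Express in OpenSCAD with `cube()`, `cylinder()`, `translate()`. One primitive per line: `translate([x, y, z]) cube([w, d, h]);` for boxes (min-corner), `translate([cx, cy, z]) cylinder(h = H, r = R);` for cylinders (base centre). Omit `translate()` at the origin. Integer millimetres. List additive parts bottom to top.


cube([340, 240, 40]);
translate([100, 120, 40]) cube([100, 80, 80]);


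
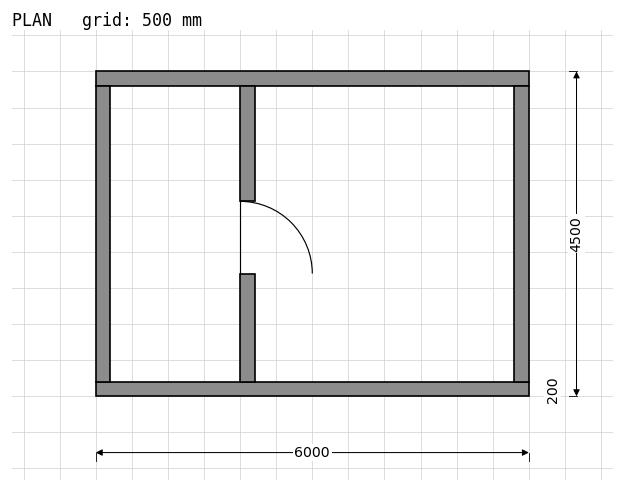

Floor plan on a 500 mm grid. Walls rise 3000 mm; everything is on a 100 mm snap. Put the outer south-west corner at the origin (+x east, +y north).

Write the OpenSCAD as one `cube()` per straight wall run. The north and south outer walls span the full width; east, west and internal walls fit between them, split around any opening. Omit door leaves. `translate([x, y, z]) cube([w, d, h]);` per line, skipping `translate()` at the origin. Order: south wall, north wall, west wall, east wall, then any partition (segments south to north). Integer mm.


cube([6000, 200, 3000]);
translate([0, 4300, 0]) cube([6000, 200, 3000]);
translate([0, 200, 0]) cube([200, 4100, 3000]);
translate([5800, 200, 0]) cube([200, 4100, 3000]);
translate([2000, 200, 0]) cube([200, 1500, 3000]);
translate([2000, 2700, 0]) cube([200, 1600, 3000]);


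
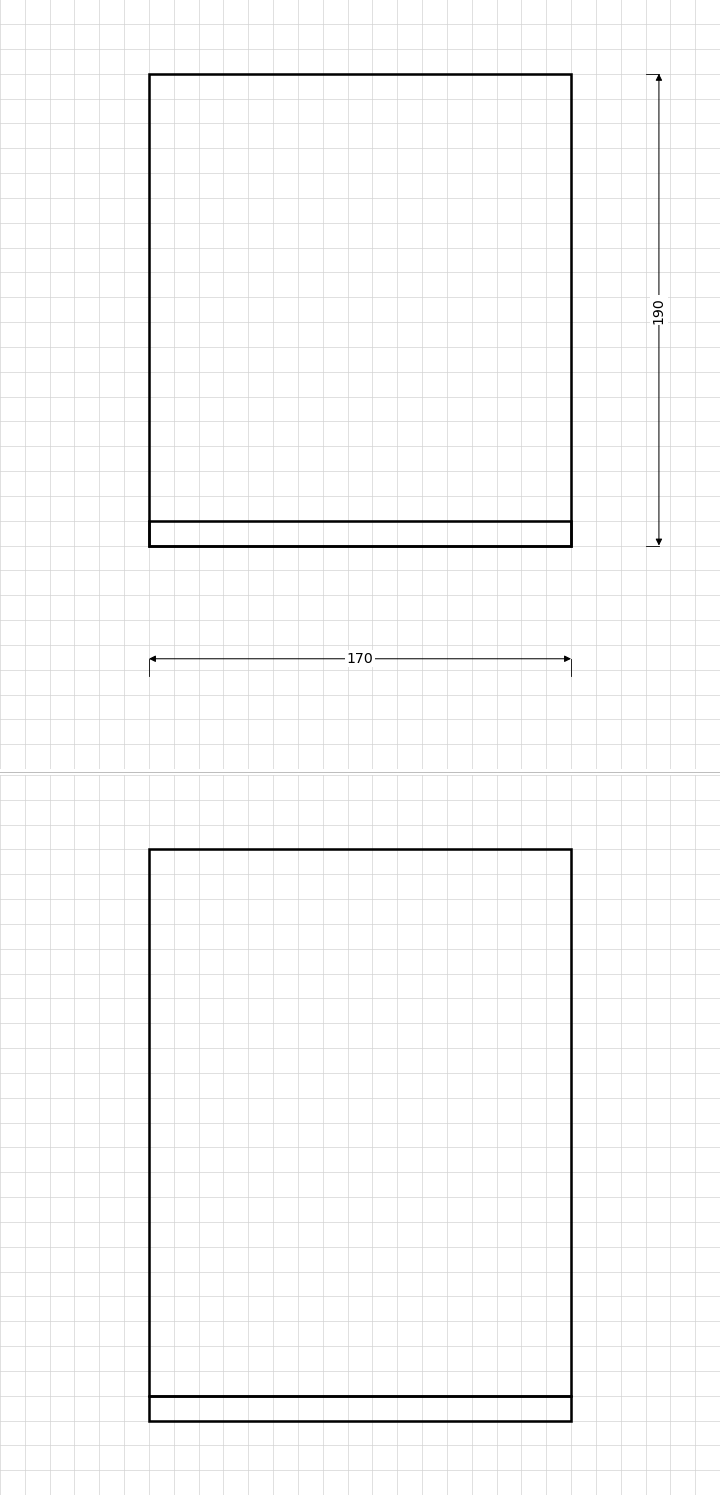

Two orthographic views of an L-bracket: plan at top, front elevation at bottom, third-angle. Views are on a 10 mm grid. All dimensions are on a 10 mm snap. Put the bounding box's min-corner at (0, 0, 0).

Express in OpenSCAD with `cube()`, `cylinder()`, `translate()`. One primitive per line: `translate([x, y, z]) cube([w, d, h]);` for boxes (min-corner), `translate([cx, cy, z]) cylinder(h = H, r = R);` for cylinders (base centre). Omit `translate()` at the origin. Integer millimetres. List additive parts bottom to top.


cube([170, 190, 10]);
translate([0, 0, 10]) cube([170, 10, 220]);
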